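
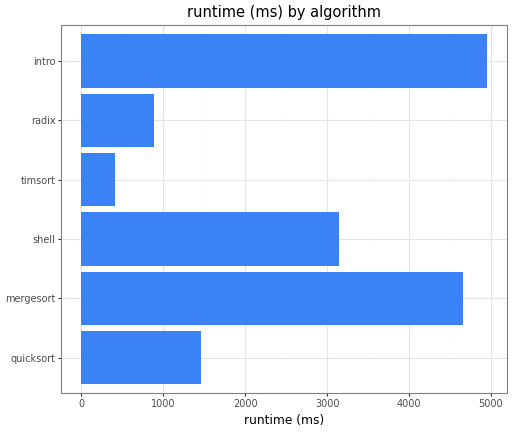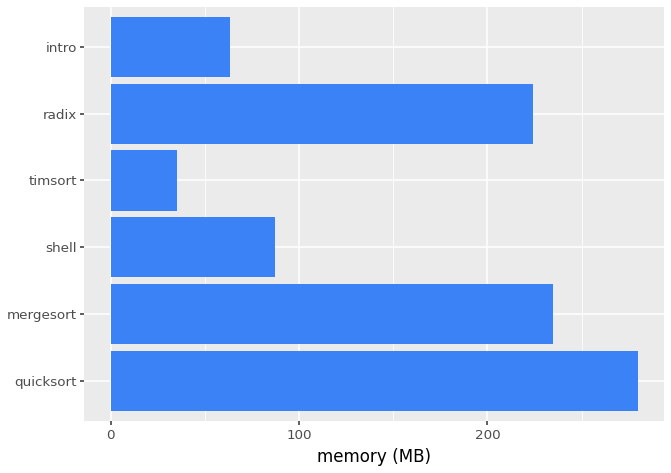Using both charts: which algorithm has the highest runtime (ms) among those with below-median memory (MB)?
Chart 2 median memory (MB) ≈ 150; below-median algorithms: shell, timsort, intro. Among those, intro has the highest runtime (ms) (≈ 5000).

intro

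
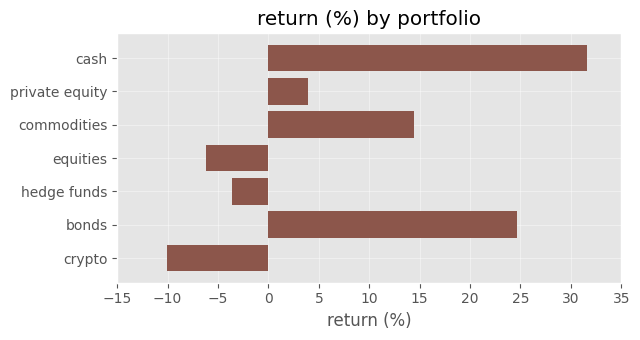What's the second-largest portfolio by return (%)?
Top 3: cash ≈ 30, bonds ≈ 25, commodities ≈ 15.

bonds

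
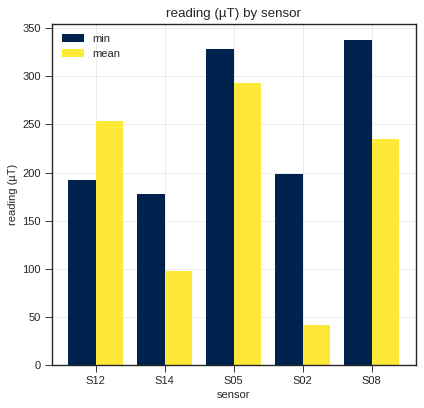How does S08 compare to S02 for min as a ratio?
≈ 1.75×

S08 ≈ 350, S02 ≈ 200; 350/200 ≈ 1.75.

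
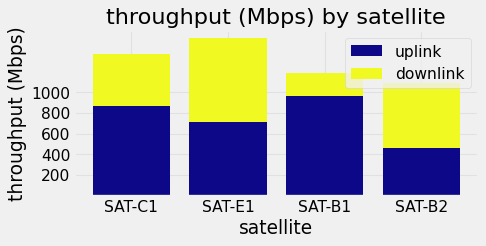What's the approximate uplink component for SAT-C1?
uplink top ≈ 800, bottom ≈ 0; segment ≈ 800.

≈ 800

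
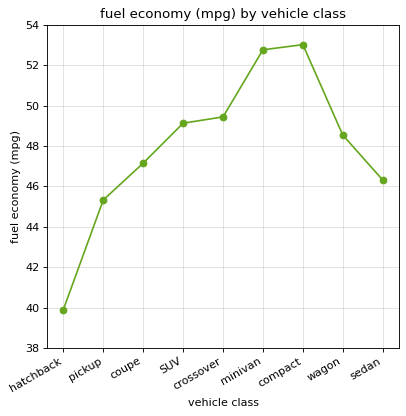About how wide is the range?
≈ 14

Max compact ≈ 54, min hatchback ≈ 40; range ≈ 14.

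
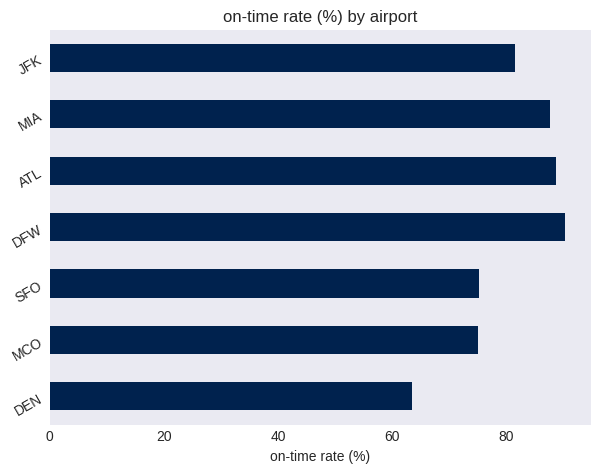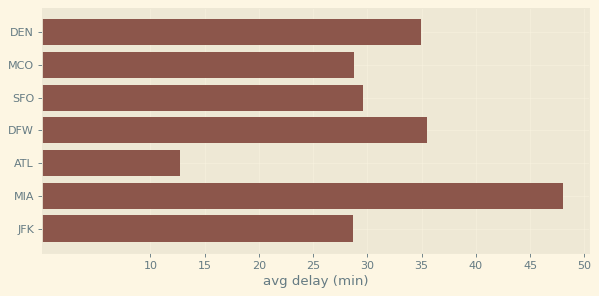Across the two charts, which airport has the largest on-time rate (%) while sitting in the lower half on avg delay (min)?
Chart 2 median avg delay (min) ≈ 30; below-median airports: MCO, ATL, JFK. Among those, ATL has the highest on-time rate (%) (≈ 90).

ATL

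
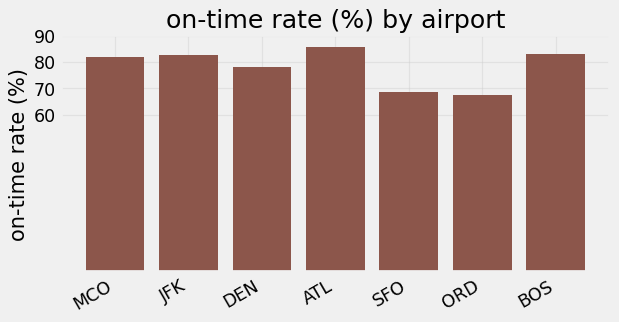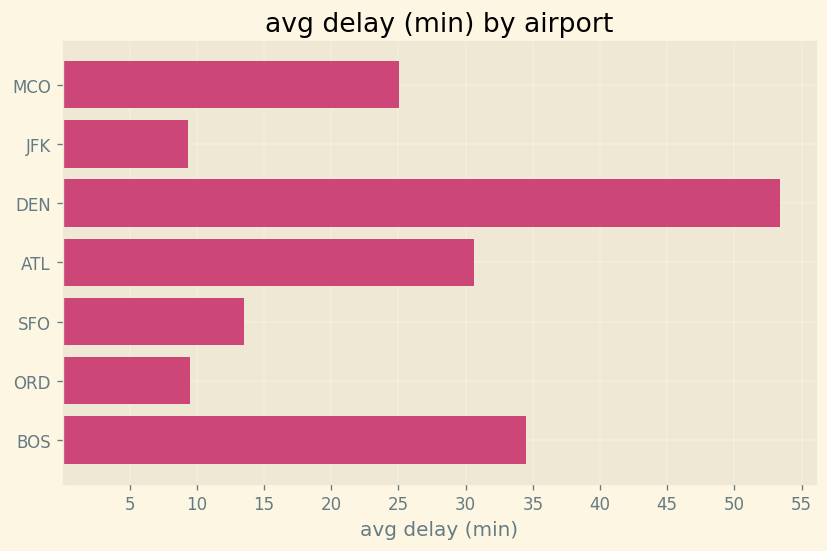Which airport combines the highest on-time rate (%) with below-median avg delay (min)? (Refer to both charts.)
JFK

Chart 2 median avg delay (min) ≈ 25; below-median airports: JFK, SFO, ORD. Among those, JFK has the highest on-time rate (%) (≈ 80).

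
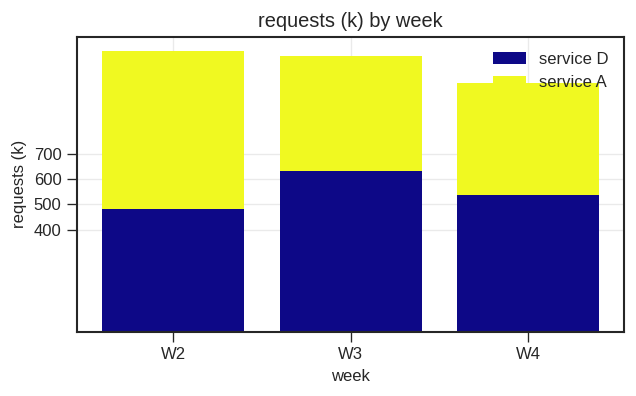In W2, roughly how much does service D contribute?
≈ 500

service D top ≈ 500, bottom ≈ 0; segment ≈ 500.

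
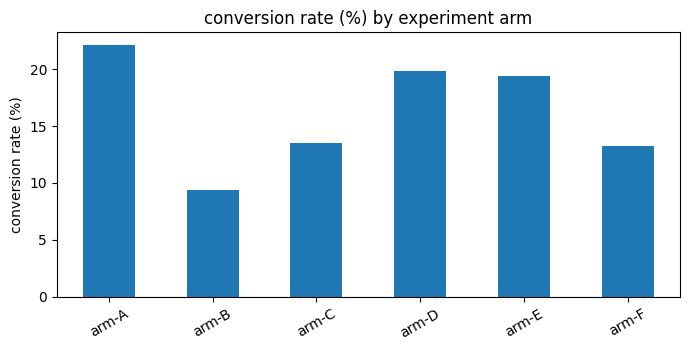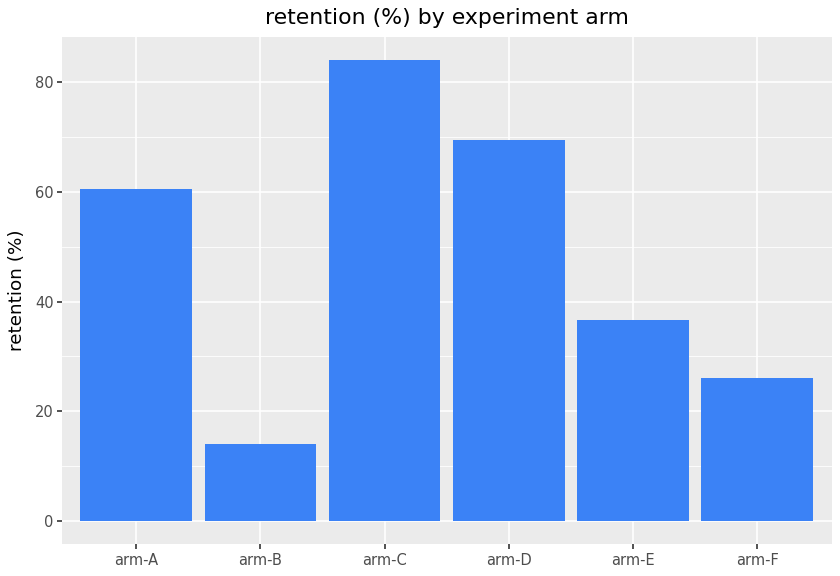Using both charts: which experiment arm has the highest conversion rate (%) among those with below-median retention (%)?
Chart 2 median retention (%) ≈ 50; below-median experiment arms: arm-B, arm-E, arm-F. Among those, arm-E has the highest conversion rate (%) (≈ 20).

arm-E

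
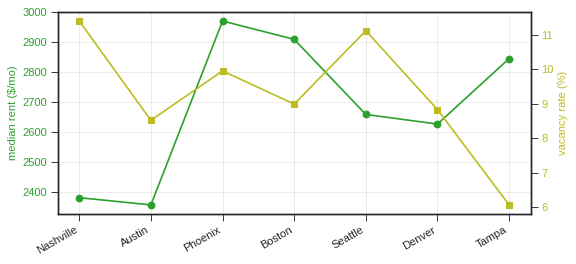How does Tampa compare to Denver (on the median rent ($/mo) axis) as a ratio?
Tampa ≈ 2800, Denver ≈ 2600; 2800/2600 ≈ 1.08.

≈ 1.08×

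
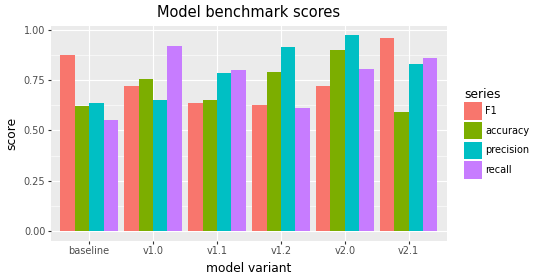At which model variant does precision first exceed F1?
v1.0: precision ≈ 0.6 vs F1 ≈ 0.7 (not yet); v1.1: precision ≈ 0.8 vs F1 ≈ 0.6 (first crossover).

v1.1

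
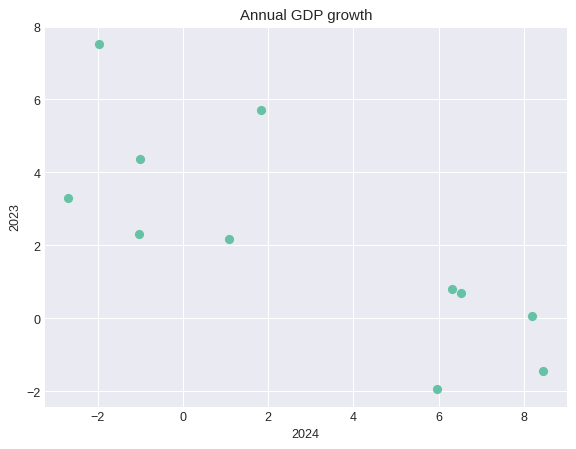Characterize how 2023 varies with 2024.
Points are negatively correlated; strong (|r| ≈ 0.8).

negative, strong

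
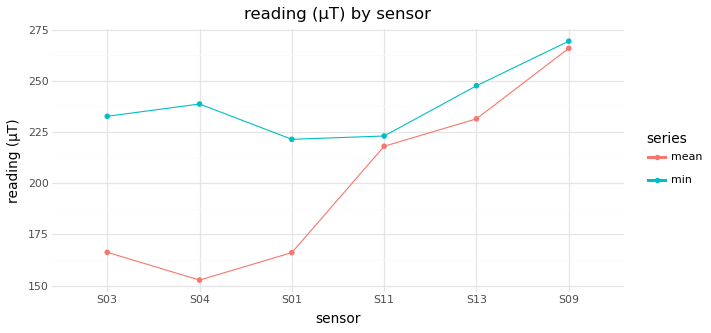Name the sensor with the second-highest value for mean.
S13

Top 3 for mean: S09 ≈ 270, S13 ≈ 230, S11 ≈ 220.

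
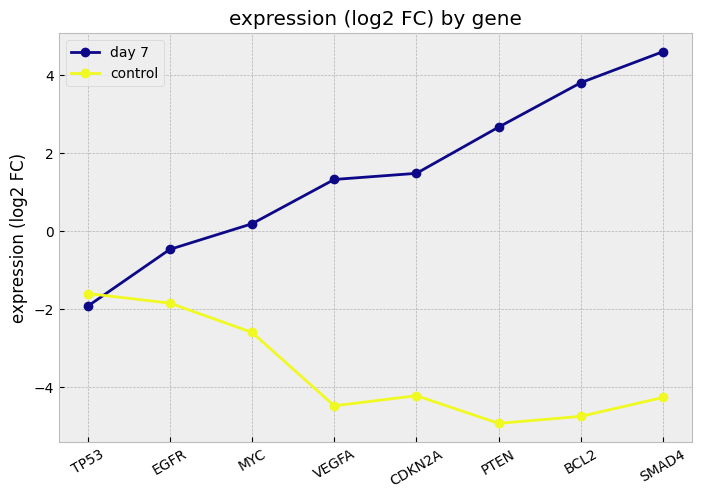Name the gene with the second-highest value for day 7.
BCL2

Top 3 for day 7: SMAD4 ≈ 5, BCL2 ≈ 4, PTEN ≈ 3.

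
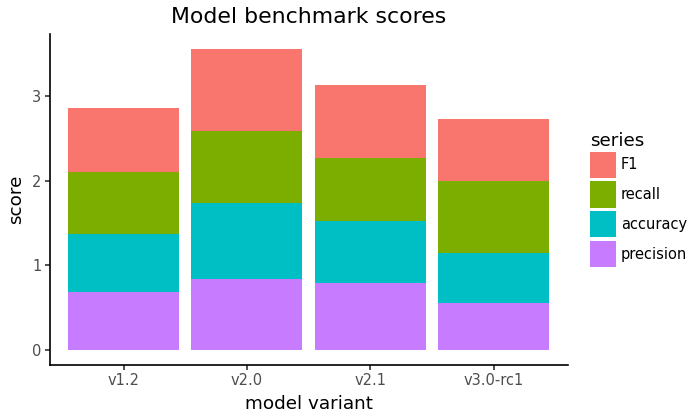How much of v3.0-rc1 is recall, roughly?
recall top ≈ 2.0, bottom ≈ 1.0; segment ≈ 1.0.

≈ 1.0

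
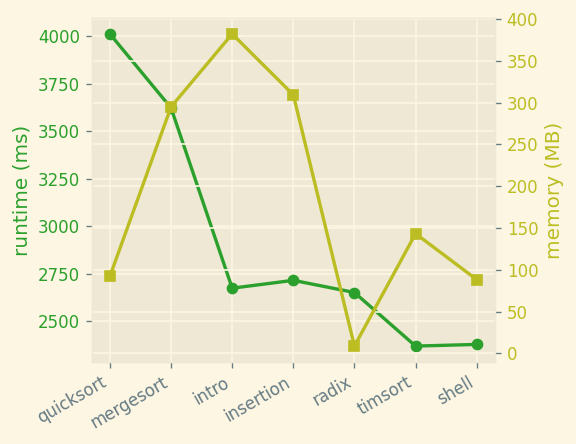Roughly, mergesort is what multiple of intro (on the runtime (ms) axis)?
mergesort ≈ 3600, intro ≈ 2600; 3600/2600 ≈ 1.38.

≈ 1.38×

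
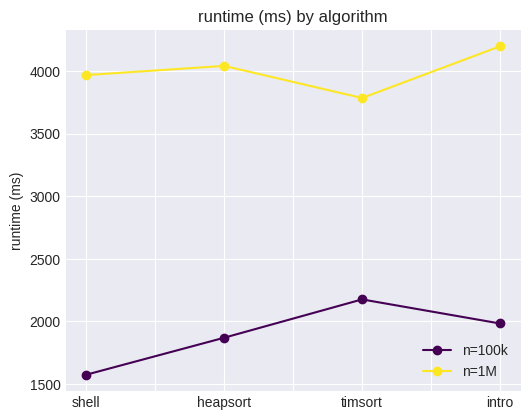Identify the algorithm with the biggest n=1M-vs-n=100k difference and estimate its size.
shell, ≈ 2500 ms

shell: n=1M ≈ 4000, n=100k ≈ 1500 → gap ≈ 2500. Next-largest (intro) is only ≈ 2000.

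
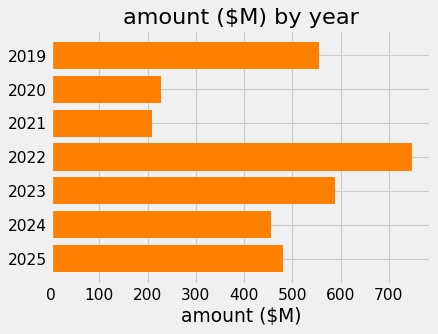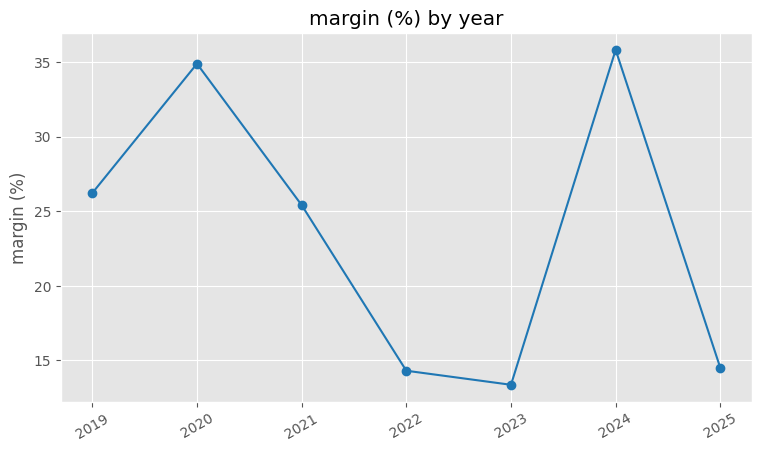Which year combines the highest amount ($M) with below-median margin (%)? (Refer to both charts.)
2022

Chart 2 median margin (%) ≈ 25; below-median years: 2022, 2023, 2025. Among those, 2022 has the highest amount ($M) (≈ 700).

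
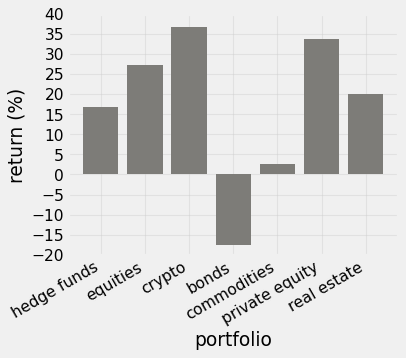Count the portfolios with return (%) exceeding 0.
6

Above 0: hedge funds, equities, crypto, commodities, private equity, real estate.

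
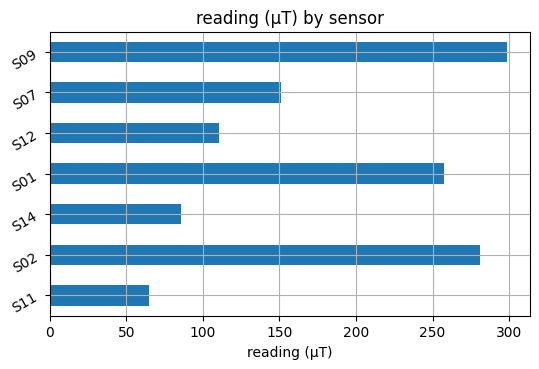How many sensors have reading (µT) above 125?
4

Above 125: S02, S01, S07, S09.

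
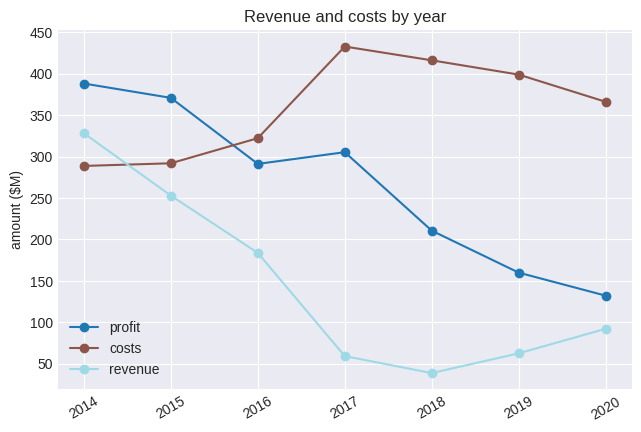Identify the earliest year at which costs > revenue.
2015

2014: costs ≈ 300 vs revenue ≈ 350 (not yet); 2015: costs ≈ 300 vs revenue ≈ 250 (first crossover).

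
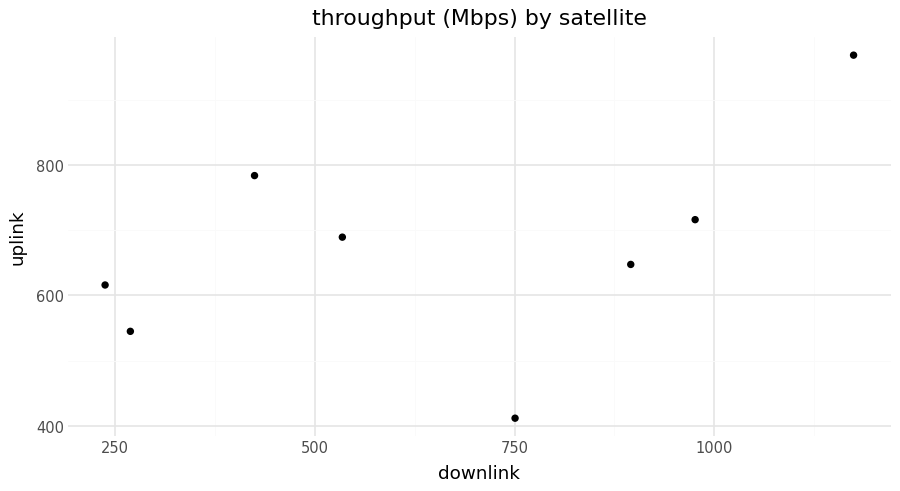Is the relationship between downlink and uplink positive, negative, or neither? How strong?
positive, moderate

Points are positively correlated; moderate (|r| ≈ 0.5).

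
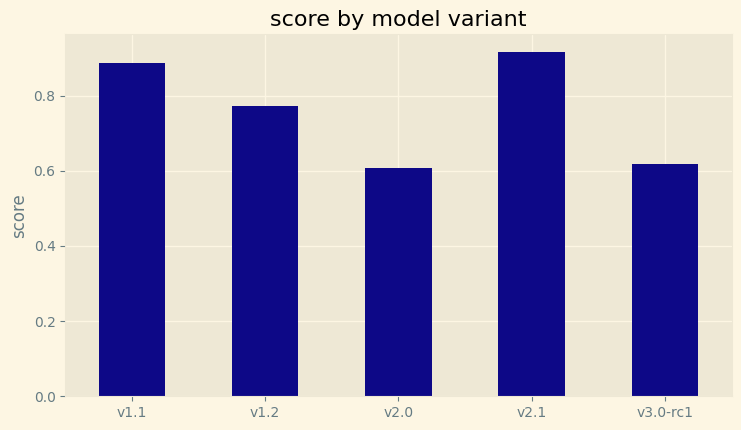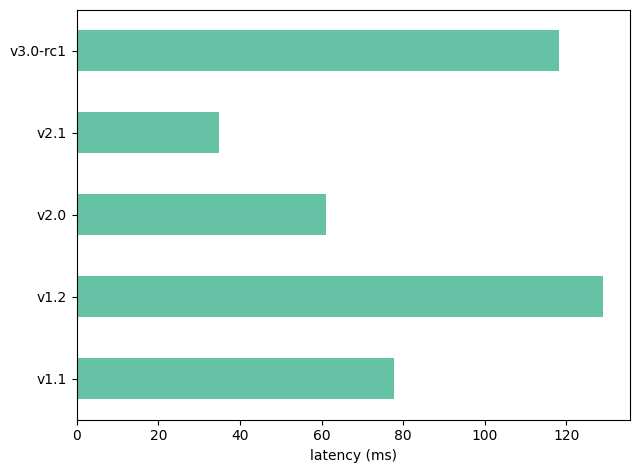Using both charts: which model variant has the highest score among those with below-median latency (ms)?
v2.1

Chart 2 median latency (ms) ≈ 80; below-median model variants: v2.0, v2.1. Among those, v2.1 has the highest score (≈ 0.9).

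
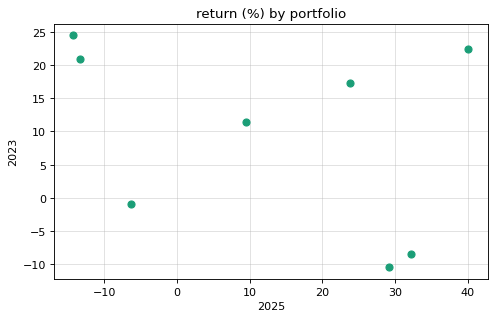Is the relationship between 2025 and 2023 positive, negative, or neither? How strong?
negative, weak

Points are negatively correlated; weak (|r| ≈ 0.3).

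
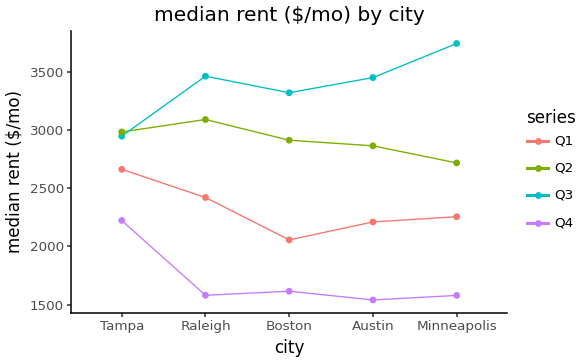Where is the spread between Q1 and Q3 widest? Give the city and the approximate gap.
Minneapolis: Q1 ≈ 2200, Q3 ≈ 3800 → gap ≈ 1600. Next-largest (Boston) is only ≈ 1400.

Minneapolis, ≈ 1600 $/mo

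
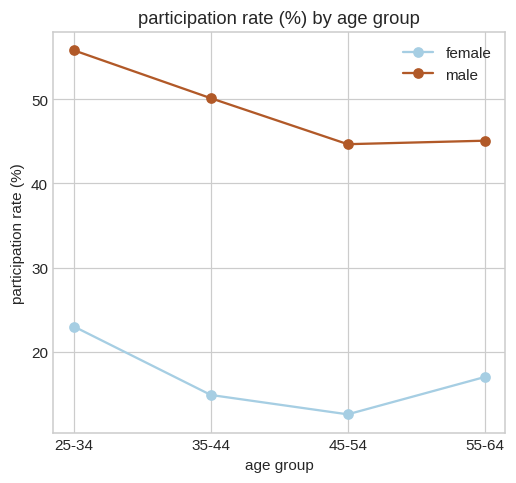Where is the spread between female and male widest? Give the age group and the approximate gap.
35-44: female ≈ 15, male ≈ 50 → gap ≈ 35. Next-largest (25-34) is only ≈ 30.

35-44, ≈ 35 %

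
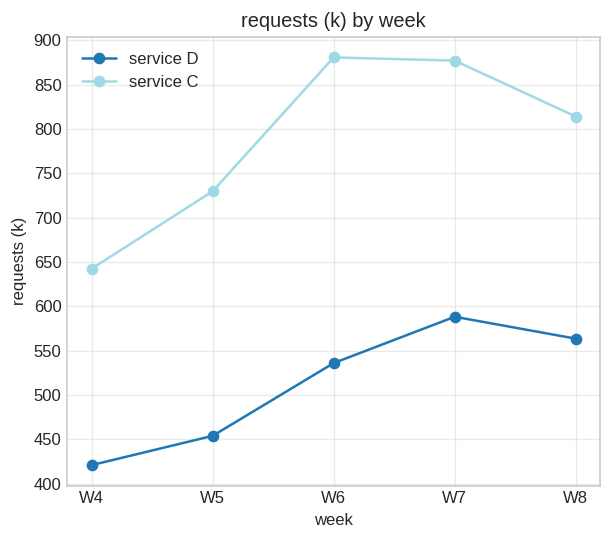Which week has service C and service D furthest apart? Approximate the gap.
W6: service C ≈ 900, service D ≈ 550 → gap ≈ 350. Next-largest (W7) is only ≈ 300.

W6, ≈ 350 k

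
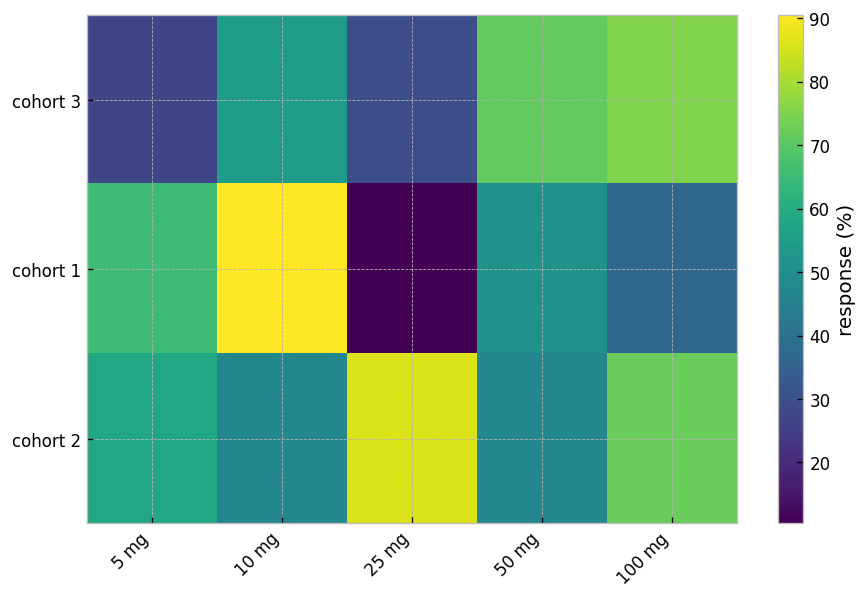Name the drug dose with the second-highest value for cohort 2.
Top 3 for cohort 2: 25 mg ≈ 90, 100 mg ≈ 70, 5 mg ≈ 60.

100 mg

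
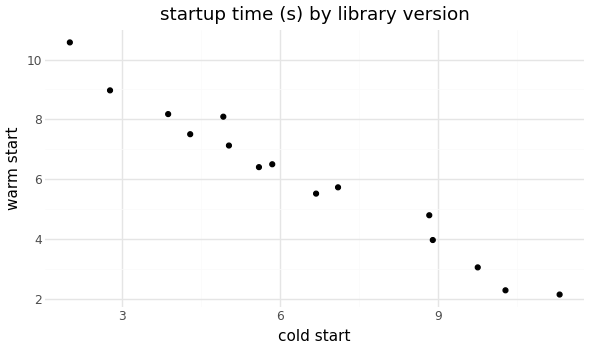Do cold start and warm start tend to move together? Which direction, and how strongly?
Points are negatively correlated; strong (|r| ≈ 1.0).

negative, strong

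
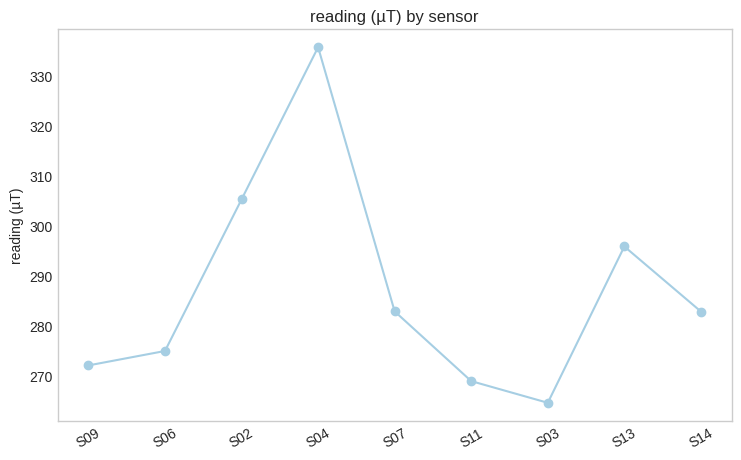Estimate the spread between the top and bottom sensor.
Max S04 ≈ 340, min S03 ≈ 260; range ≈ 80.

≈ 80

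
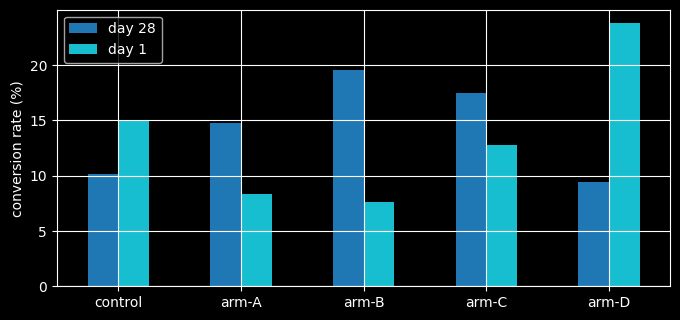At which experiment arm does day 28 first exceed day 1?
arm-A

control: day 28 ≈ 10 vs day 1 ≈ 14 (not yet); arm-A: day 28 ≈ 14 vs day 1 ≈ 8 (first crossover).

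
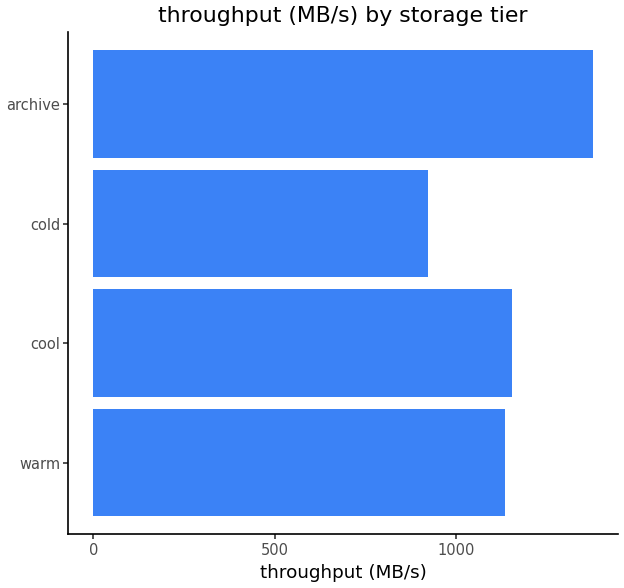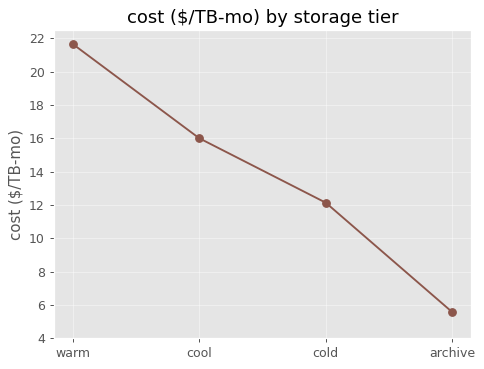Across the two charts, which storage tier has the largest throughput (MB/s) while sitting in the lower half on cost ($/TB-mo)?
archive

Chart 2 median cost ($/TB-mo) ≈ 14; below-median storage tiers: cold, archive. Among those, archive has the highest throughput (MB/s) (≈ 1400).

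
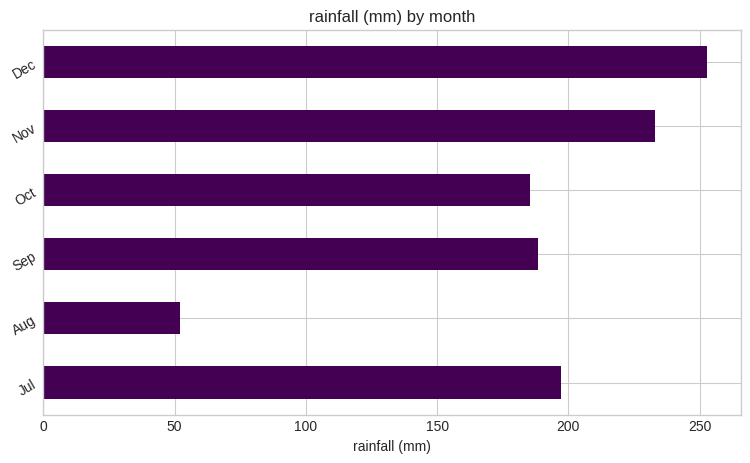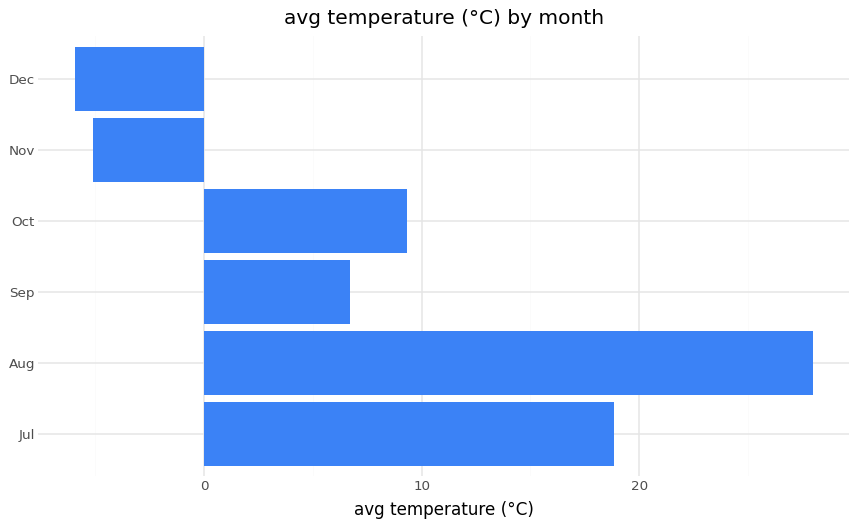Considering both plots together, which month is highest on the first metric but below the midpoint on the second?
Dec

Chart 2 median avg temperature (°C) ≈ 10; below-median months: Sep, Nov, Dec. Among those, Dec has the highest rainfall (mm) (≈ 250).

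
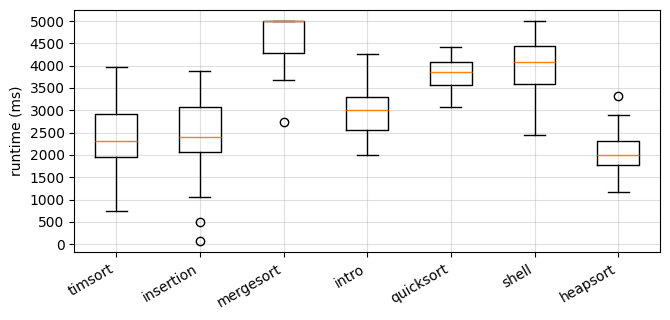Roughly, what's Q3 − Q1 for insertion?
≈ 1000

Q3 ≈ 3000, Q1 ≈ 2000; IQR ≈ 1000.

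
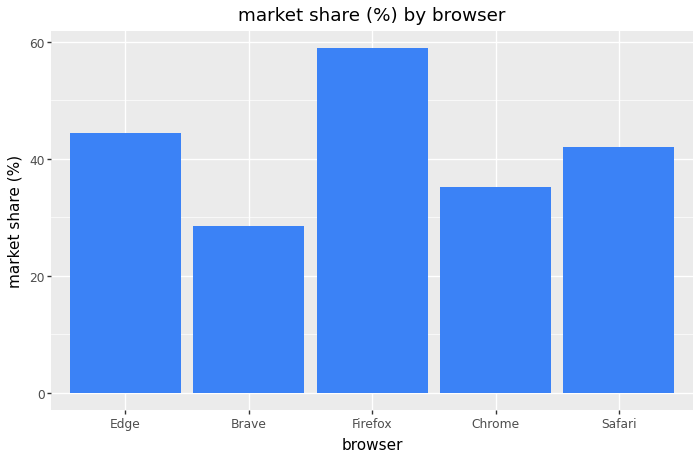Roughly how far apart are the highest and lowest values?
≈ 30

Max Firefox ≈ 60, min Brave ≈ 30; range ≈ 30.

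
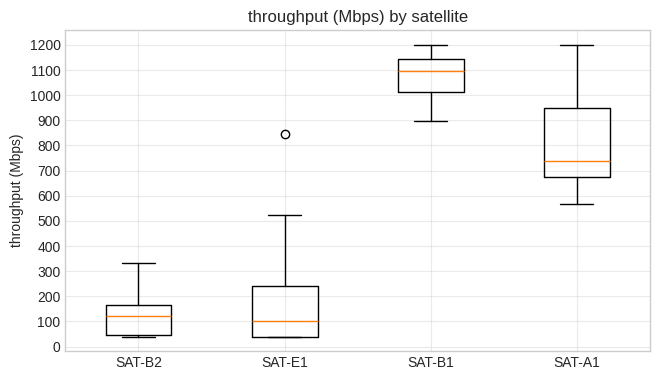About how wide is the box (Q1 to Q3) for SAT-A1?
Q3 ≈ 1000, Q1 ≈ 700; IQR ≈ 300.

≈ 300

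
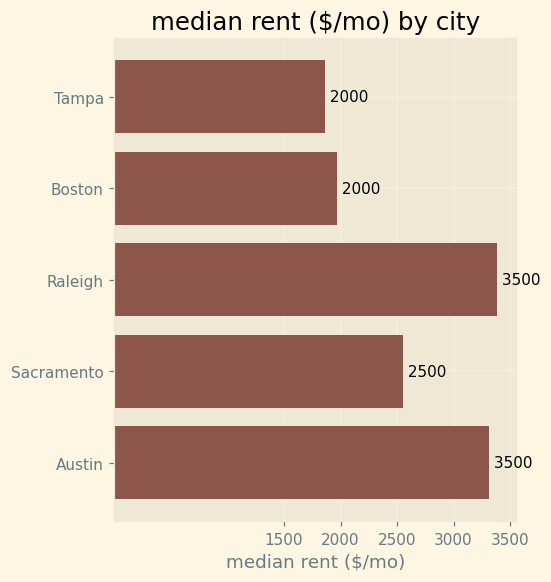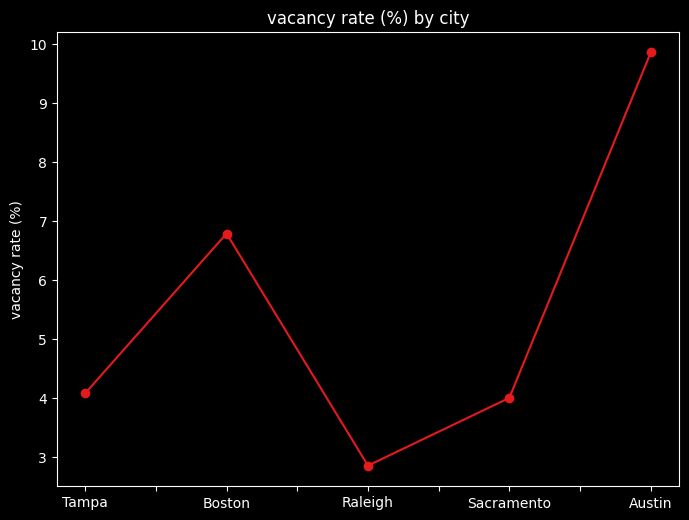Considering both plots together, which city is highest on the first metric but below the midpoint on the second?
Chart 2 median vacancy rate (%) ≈ 4; below-median cities: Raleigh, Sacramento. Among those, Raleigh has the highest median rent ($/mo) (≈ 3500).

Raleigh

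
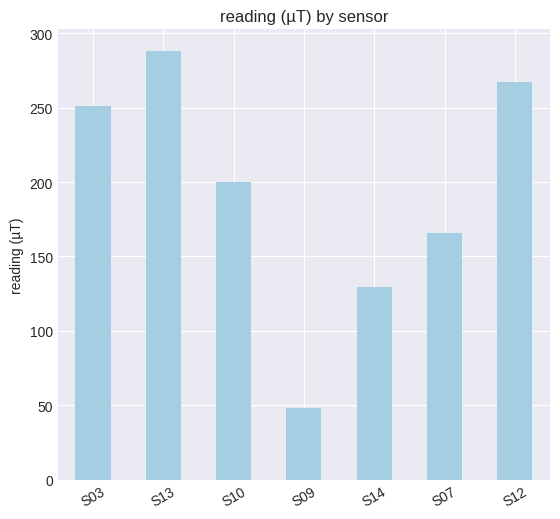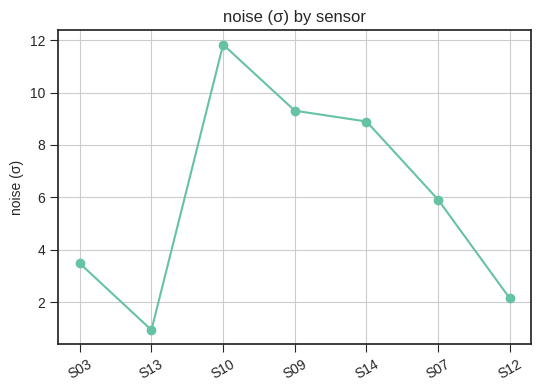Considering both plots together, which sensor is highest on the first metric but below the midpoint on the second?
S13

Chart 2 median noise (σ) ≈ 6; below-median sensors: S03, S13, S12. Among those, S13 has the highest reading (µT) (≈ 300).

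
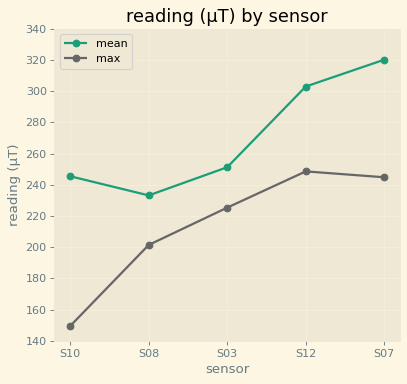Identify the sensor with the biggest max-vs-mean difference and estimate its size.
S10, ≈ 100 µT

S10: max ≈ 140, mean ≈ 240 → gap ≈ 100. Next-largest (S07) is only ≈ 80.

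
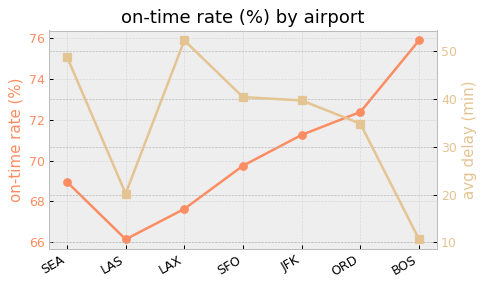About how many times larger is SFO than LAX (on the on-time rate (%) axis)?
SFO ≈ 70, LAX ≈ 68; 70/68 ≈ 1.03.

≈ 1.03×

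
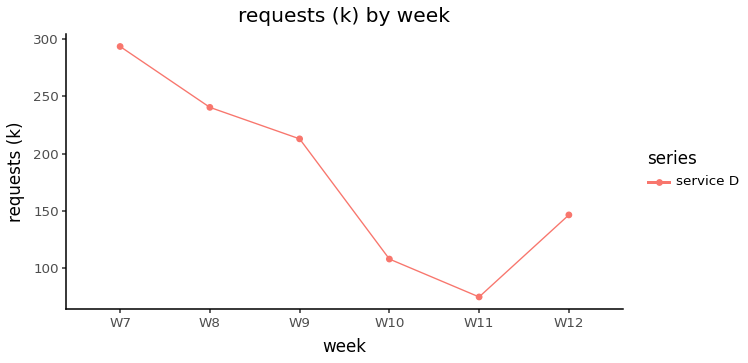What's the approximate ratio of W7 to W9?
≈ 1.36×

W7 ≈ 300, W9 ≈ 220; 300/220 ≈ 1.36.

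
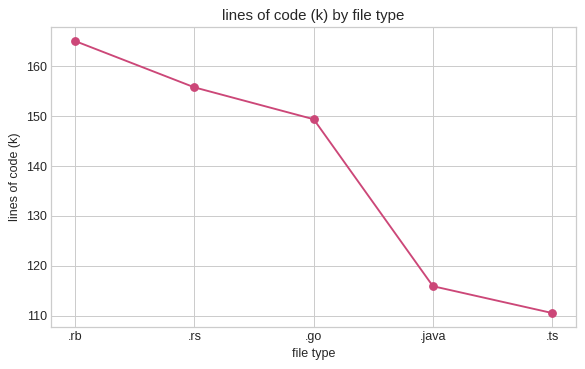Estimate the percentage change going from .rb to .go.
.rb ≈ 165, .go ≈ 150; (150 − 165) / 165 ≈ -9.1%.

≈ -9.1%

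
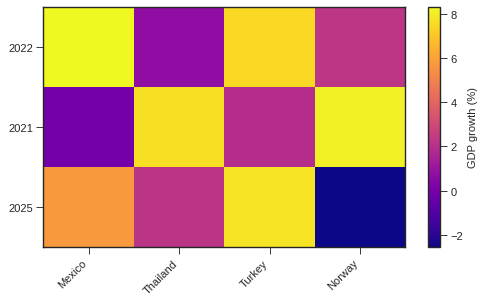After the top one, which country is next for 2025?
Mexico

Top 3 for 2025: Turkey ≈ 8, Mexico ≈ 6, Thailand ≈ 2.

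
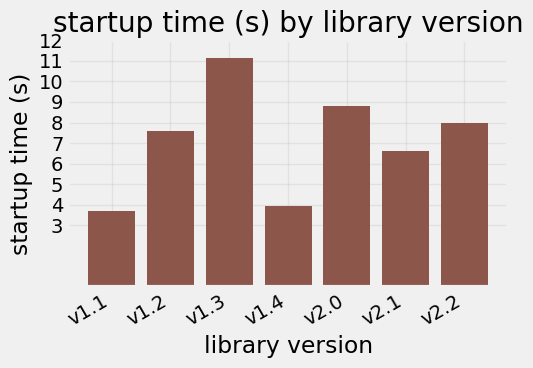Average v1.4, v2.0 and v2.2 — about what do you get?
≈ 7

(4 + 9 + 8) / 3 ≈ 7.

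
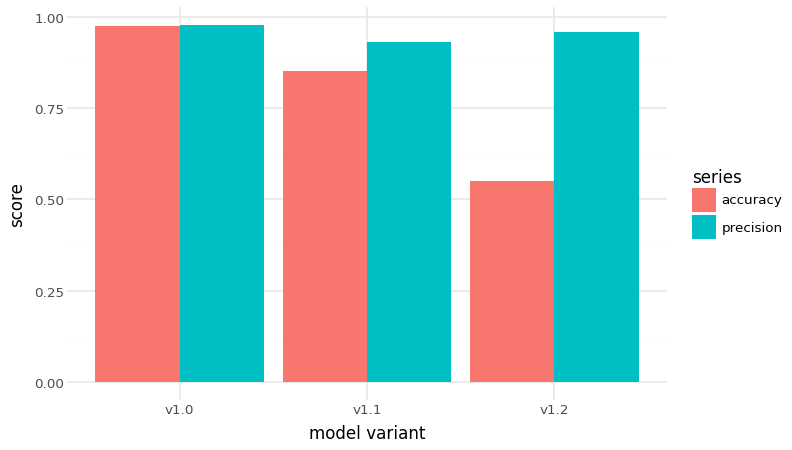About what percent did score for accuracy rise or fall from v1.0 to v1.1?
v1.0 ≈ 1.0, v1.1 ≈ 0.9; (0.9 − 1.0) / 1.0 ≈ -10%.

≈ -10%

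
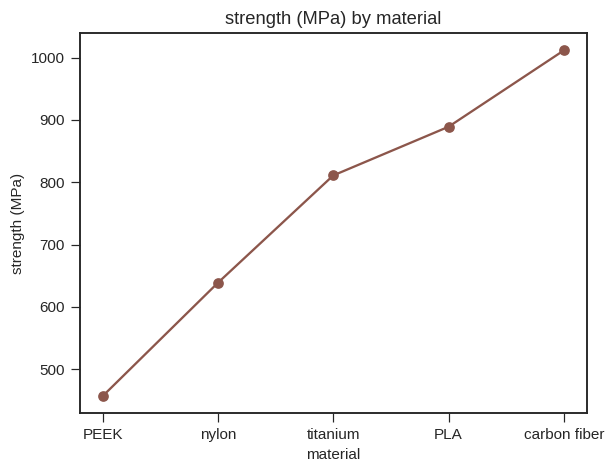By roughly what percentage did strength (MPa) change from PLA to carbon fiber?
PLA ≈ 900, carbon fiber ≈ 1000; (1000 − 900) / 900 ≈ +11.1%.

≈ +11.1%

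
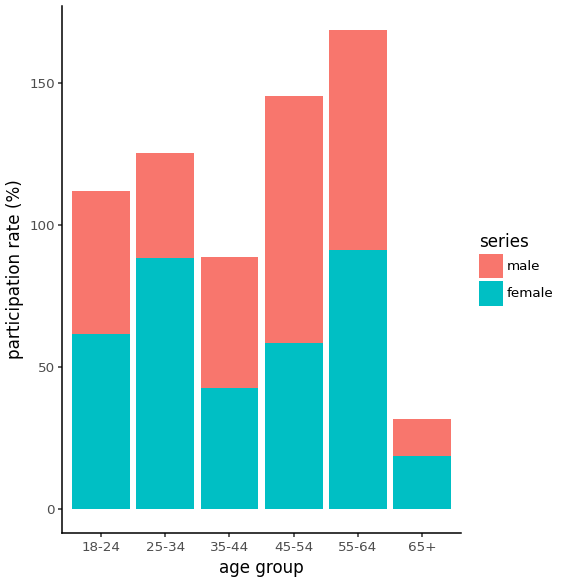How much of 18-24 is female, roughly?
≈ 60

female top ≈ 60, bottom ≈ 0; segment ≈ 60.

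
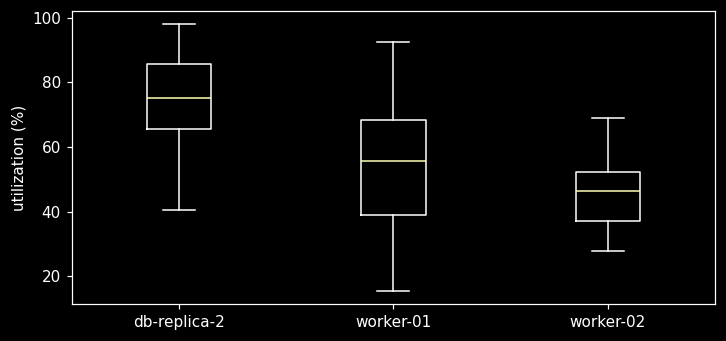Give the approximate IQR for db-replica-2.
≈ 20

Q3 ≈ 86, Q1 ≈ 66; IQR ≈ 20.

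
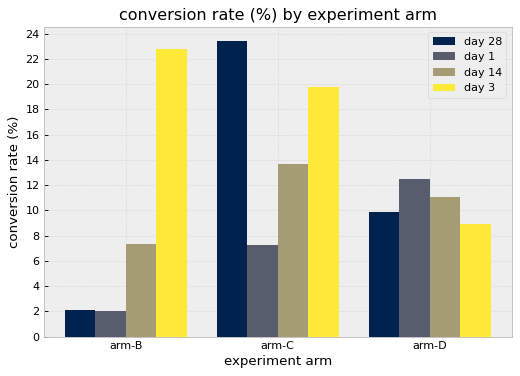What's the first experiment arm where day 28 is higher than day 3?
arm-B: day 28 ≈ 2 vs day 3 ≈ 22 (not yet); arm-C: day 28 ≈ 24 vs day 3 ≈ 20 (first crossover).

arm-C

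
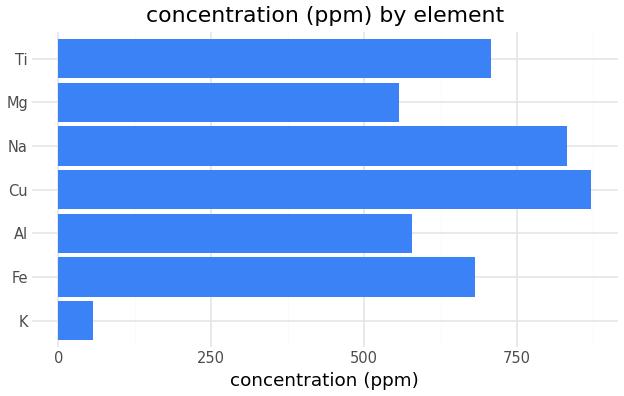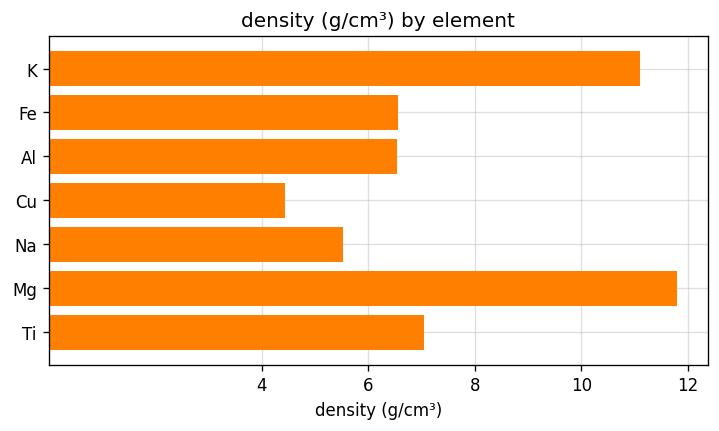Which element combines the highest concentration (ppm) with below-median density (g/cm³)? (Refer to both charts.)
Cu

Chart 2 median density (g/cm³) ≈ 6; below-median elements: Al, Cu, Na. Among those, Cu has the highest concentration (ppm) (≈ 900).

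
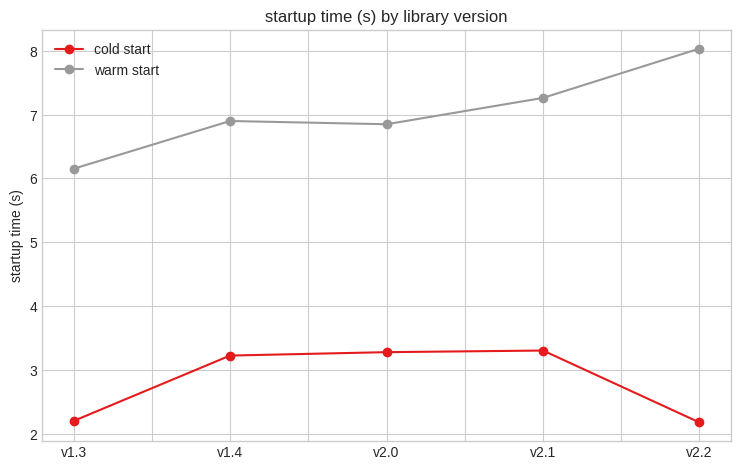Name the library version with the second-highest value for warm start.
v2.1

Top 3 for warm start: v2.2 ≈ 8.0, v2.1 ≈ 7.5, v1.4 ≈ 7.0.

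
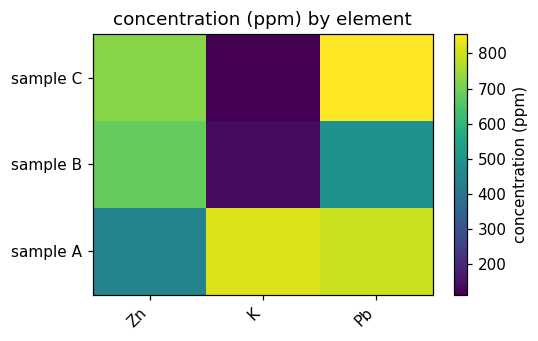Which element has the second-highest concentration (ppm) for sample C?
Zn

Top 3 for sample C: Pb ≈ 900, Zn ≈ 700, K ≈ 100.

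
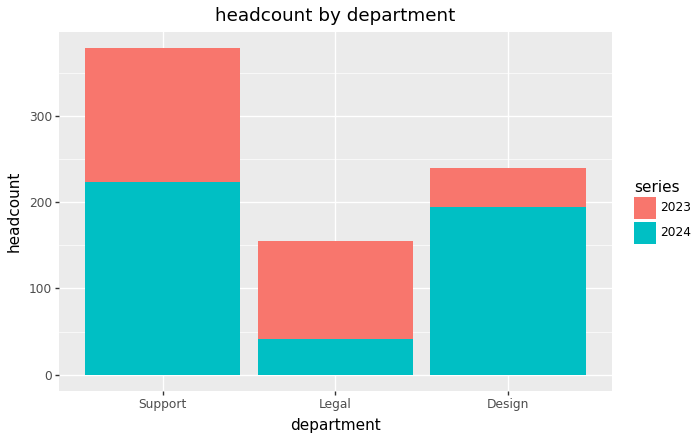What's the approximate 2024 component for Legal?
≈ 50

2024 top ≈ 50, bottom ≈ 0; segment ≈ 50.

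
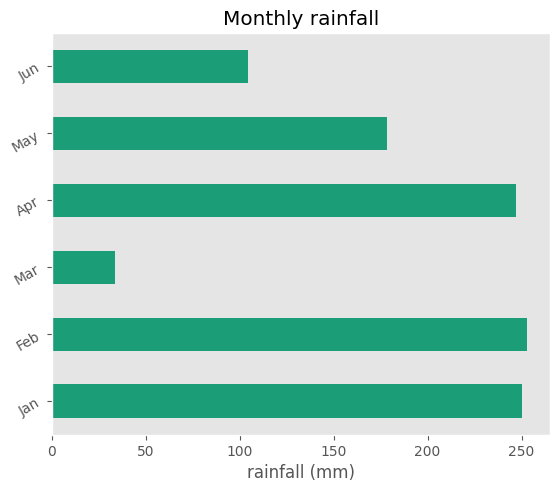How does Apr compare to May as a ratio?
Apr ≈ 250, May ≈ 175; 250/175 ≈ 1.43.

≈ 1.43×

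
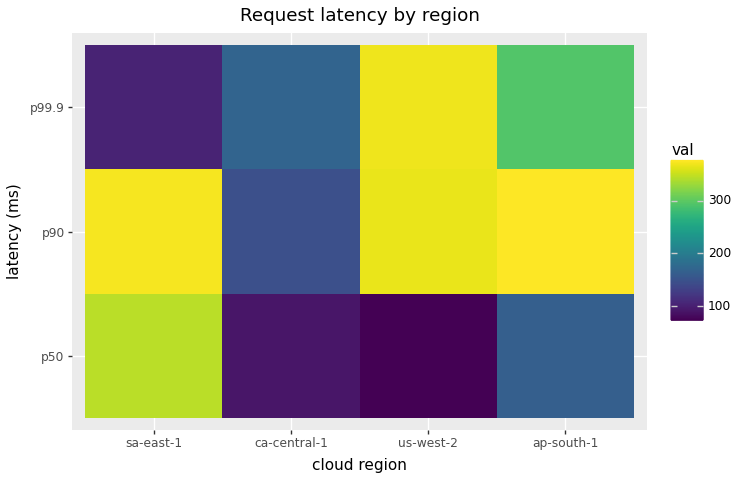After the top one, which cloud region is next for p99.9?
ap-south-1

Top 3 for p99.9: us-west-2 ≈ 350, ap-south-1 ≈ 300, ca-central-1 ≈ 150.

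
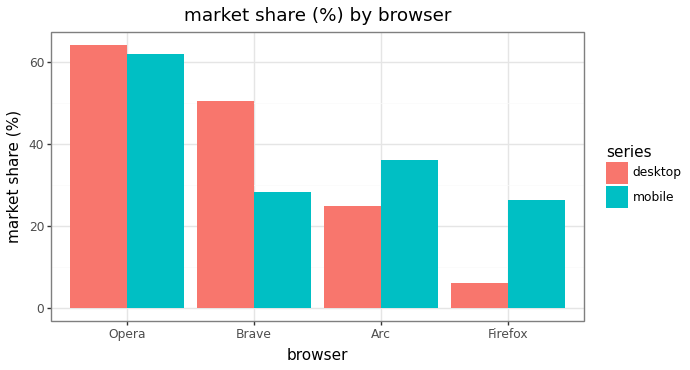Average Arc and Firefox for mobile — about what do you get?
≈ 35

(40 + 30) / 2 ≈ 35.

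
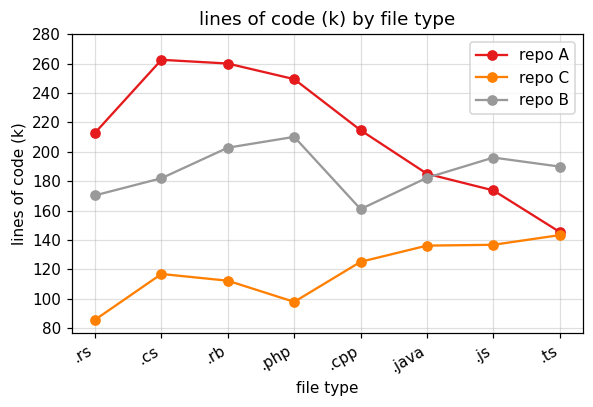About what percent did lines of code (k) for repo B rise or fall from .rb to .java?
≈ -10%

.rb ≈ 200, .java ≈ 180; (180 − 200) / 200 ≈ -10%.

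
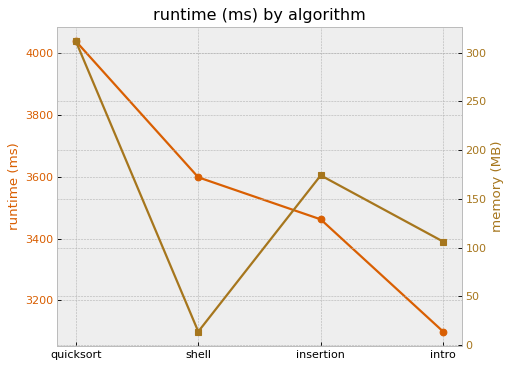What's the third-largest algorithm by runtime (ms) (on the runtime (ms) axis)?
Top 4 (on the runtime (ms) axis): quicksort ≈ 4000, shell ≈ 3600, insertion ≈ 3500, intro ≈ 3100.

insertion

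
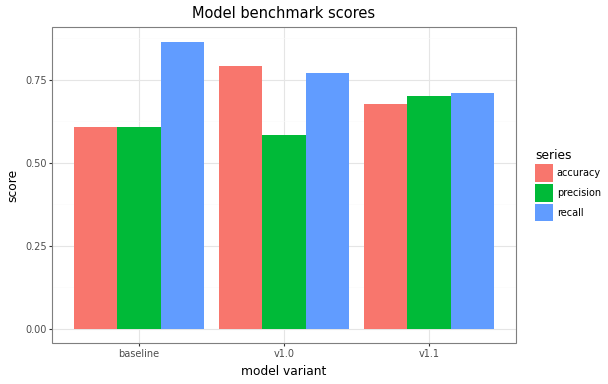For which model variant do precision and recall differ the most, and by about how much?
baseline, ≈ 0.3

baseline: precision ≈ 0.6, recall ≈ 0.9 → gap ≈ 0.3. Next-largest (v1.0) is only ≈ 0.2.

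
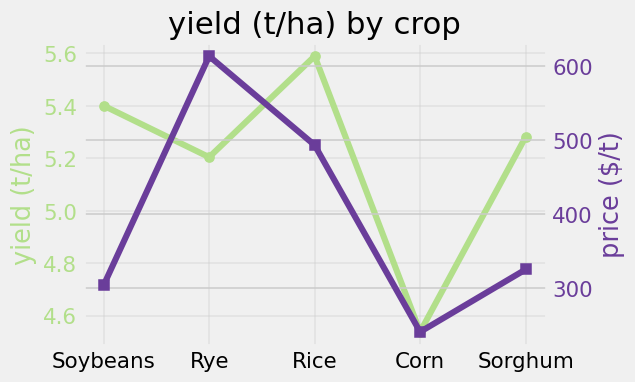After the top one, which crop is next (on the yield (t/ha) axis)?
Top 3 (on the yield (t/ha) axis): Rice ≈ 5.6, Soybeans ≈ 5.4, Sorghum ≈ 5.3.

Soybeans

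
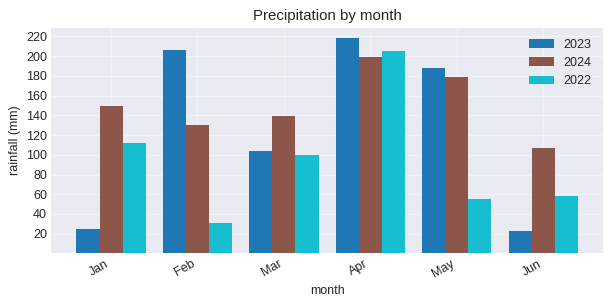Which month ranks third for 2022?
Mar

Top 4 for 2022: Apr ≈ 200, Jan ≈ 120, Mar ≈ 100, Jun ≈ 60.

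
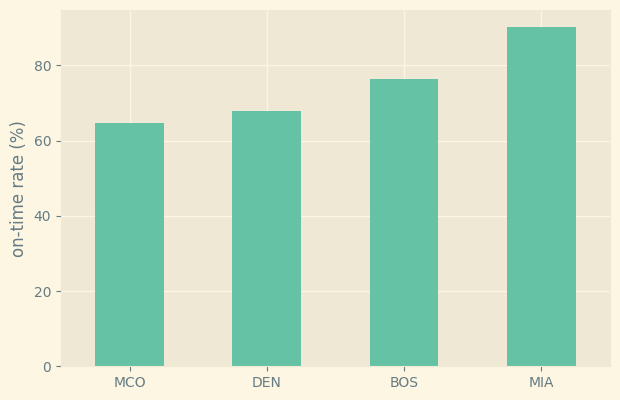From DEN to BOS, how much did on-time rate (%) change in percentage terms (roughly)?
≈ +14.3%

DEN ≈ 70, BOS ≈ 80; (80 − 70) / 70 ≈ +14.3%.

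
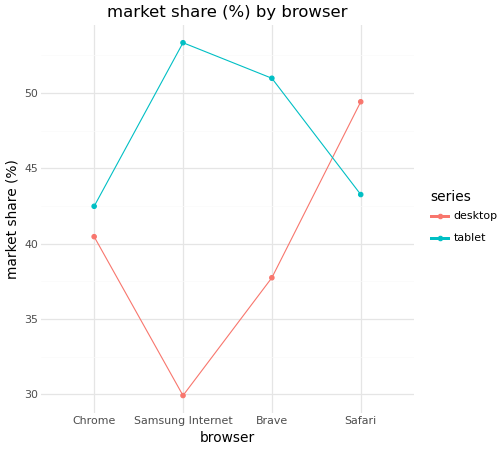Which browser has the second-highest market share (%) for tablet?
Brave

Top 3 for tablet: Samsung Internet ≈ 54, Brave ≈ 50, Safari ≈ 44.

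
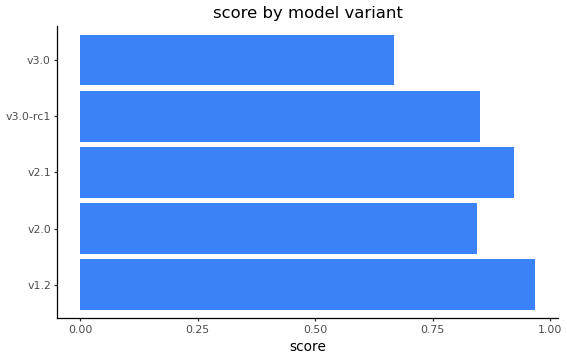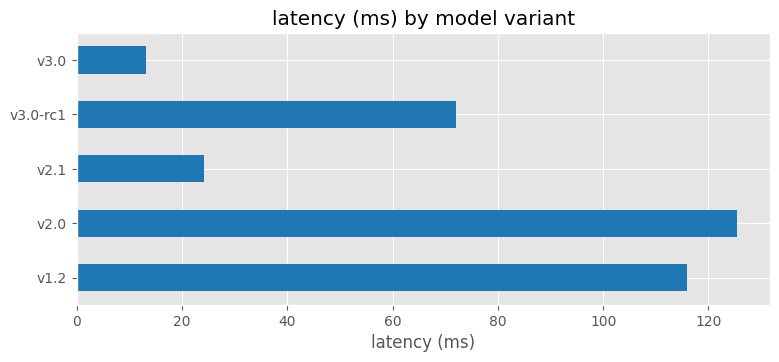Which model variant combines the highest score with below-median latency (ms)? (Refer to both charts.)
v2.1

Chart 2 median latency (ms) ≈ 80; below-median model variants: v2.1, v3.0. Among those, v2.1 has the highest score (≈ 0.9).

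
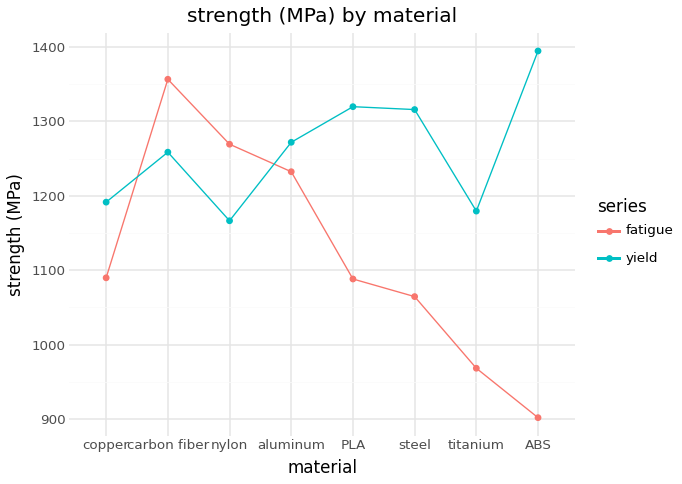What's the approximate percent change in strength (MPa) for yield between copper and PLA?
≈ +8.3%

copper ≈ 1200, PLA ≈ 1300; (1300 − 1200) / 1200 ≈ +8.3%.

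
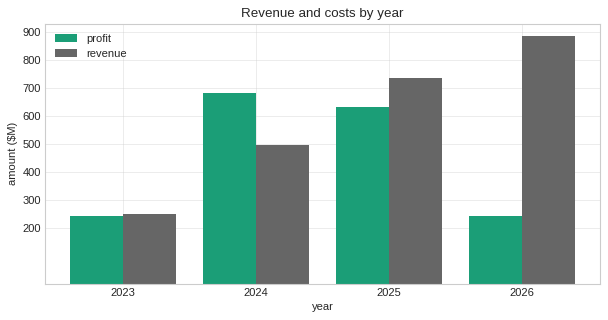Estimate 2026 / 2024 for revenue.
≈ 1.8×

2026 ≈ 900, 2024 ≈ 500; 900/500 ≈ 1.8.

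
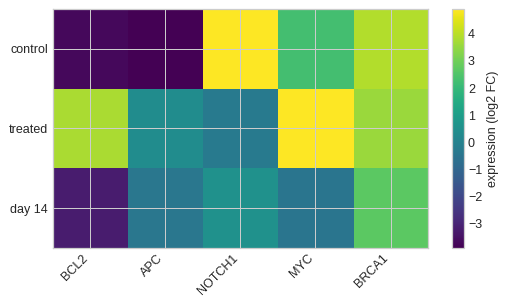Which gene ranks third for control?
MYC

Top 4 for control: NOTCH1 ≈ 5, BRCA1 ≈ 4, MYC ≈ 2, BCL2 ≈ -4.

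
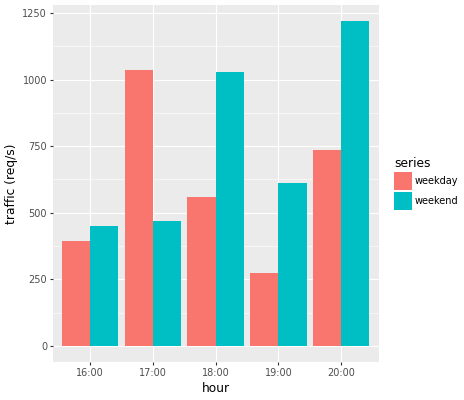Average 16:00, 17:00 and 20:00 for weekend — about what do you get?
≈ 667

(400 + 400 + 1200) / 3 ≈ 667.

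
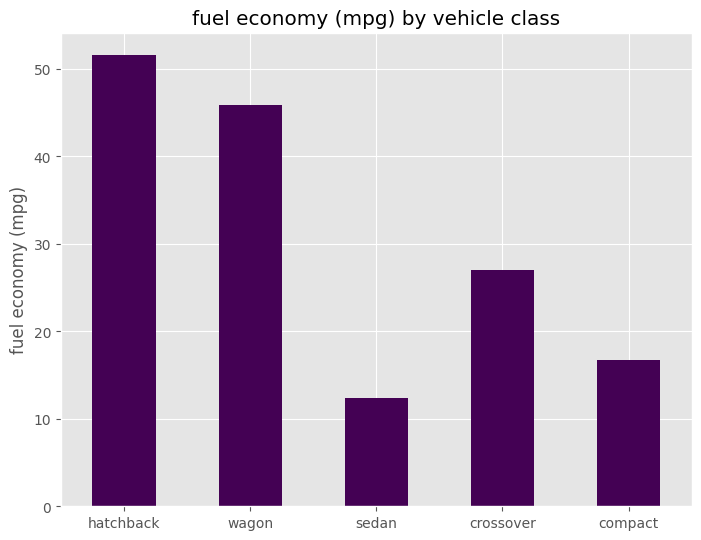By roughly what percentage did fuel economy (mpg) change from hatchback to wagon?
hatchback ≈ 50, wagon ≈ 45; (45 − 50) / 50 ≈ -10%.

≈ -10%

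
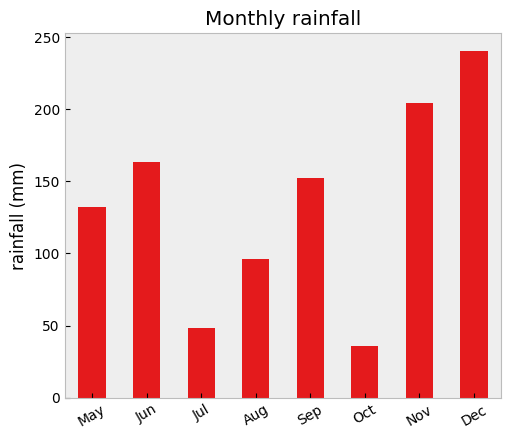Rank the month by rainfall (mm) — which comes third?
Top 4: Dec ≈ 250, Nov ≈ 200, Jun ≈ 175, Sep ≈ 150.

Jun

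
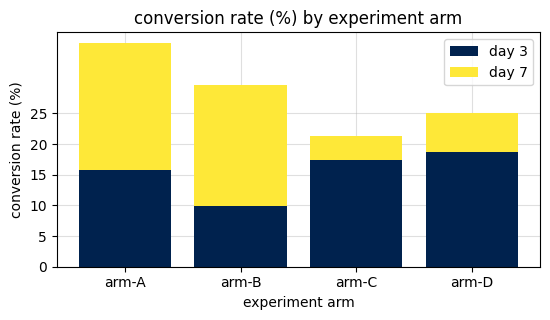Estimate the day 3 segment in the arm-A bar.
day 3 top ≈ 15, bottom ≈ 0; segment ≈ 15.

≈ 15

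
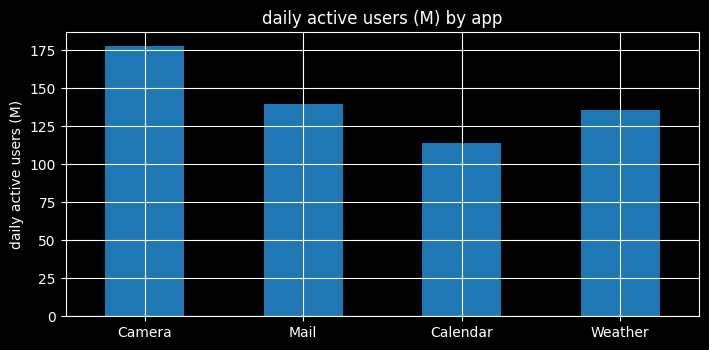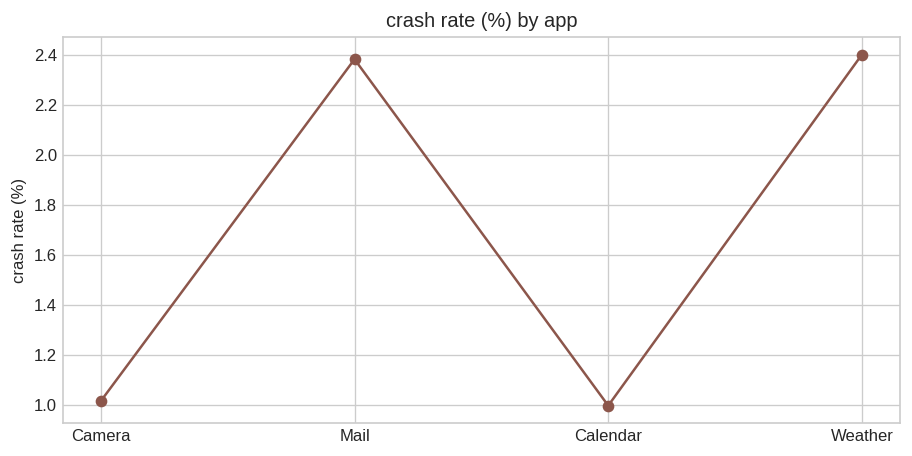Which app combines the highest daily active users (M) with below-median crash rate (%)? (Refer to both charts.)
Chart 2 median crash rate (%) ≈ 1.5; below-median apps: Camera, Calendar. Among those, Camera has the highest daily active users (M) (≈ 180).

Camera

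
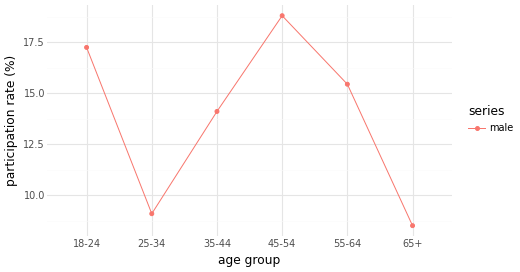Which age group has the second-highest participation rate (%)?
18-24

Top 3: 45-54 ≈ 19, 18-24 ≈ 17, 55-64 ≈ 15.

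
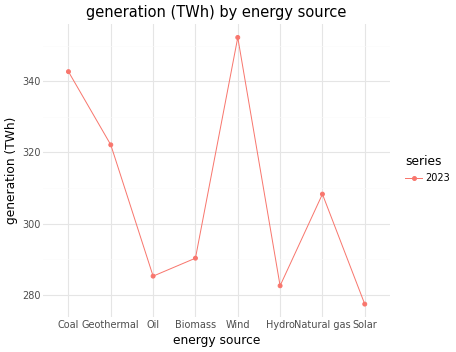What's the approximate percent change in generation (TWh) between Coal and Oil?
Coal ≈ 340, Oil ≈ 290; (290 − 340) / 340 ≈ -14.7%.

≈ -14.7%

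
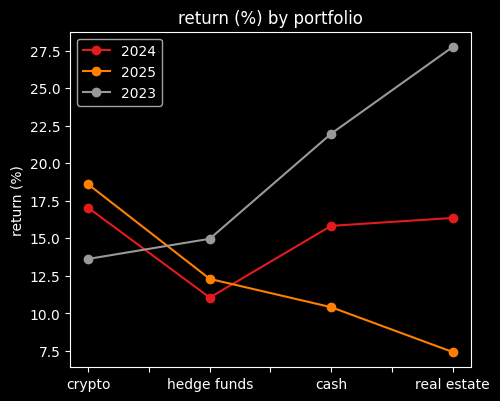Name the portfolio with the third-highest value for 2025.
cash

Top 4 for 2025: crypto ≈ 18, hedge funds ≈ 12, cash ≈ 10, real estate ≈ 8.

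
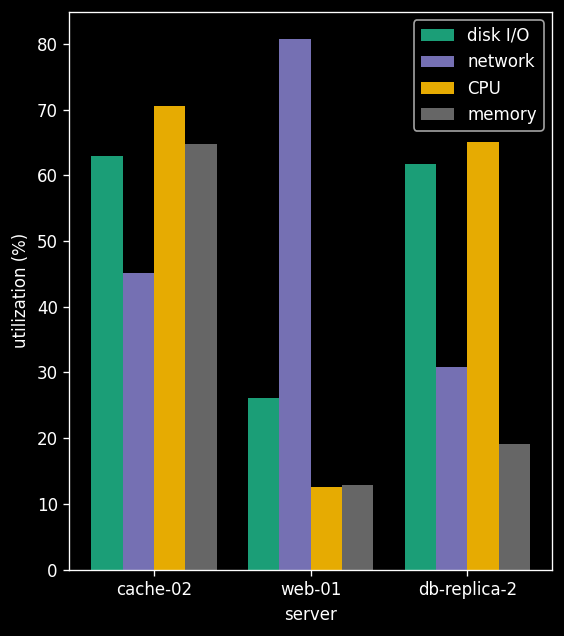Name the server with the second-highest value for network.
cache-02

Top 3 for network: web-01 ≈ 80, cache-02 ≈ 50, db-replica-2 ≈ 30.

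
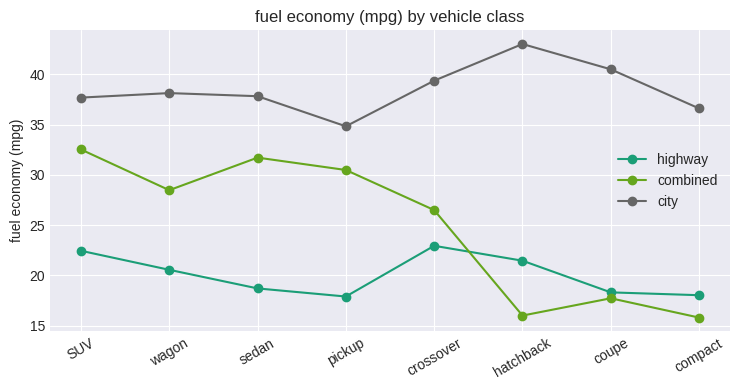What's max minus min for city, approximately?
≈ 10

Max hatchback ≈ 45, min pickup ≈ 35; range ≈ 10.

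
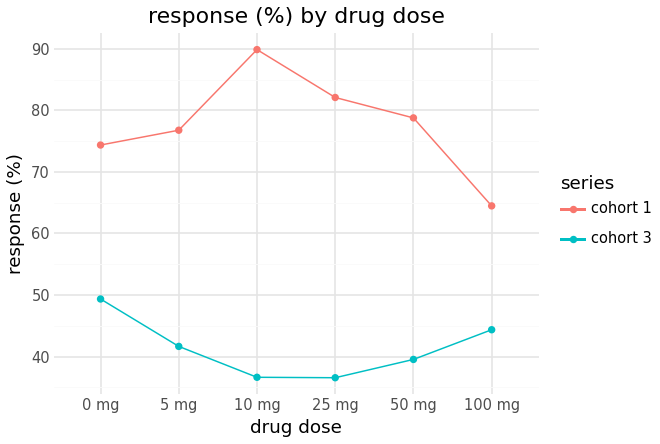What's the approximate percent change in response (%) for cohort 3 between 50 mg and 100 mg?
50 mg ≈ 40, 100 mg ≈ 45; (45 − 40) / 40 ≈ +12.5%.

≈ +12.5%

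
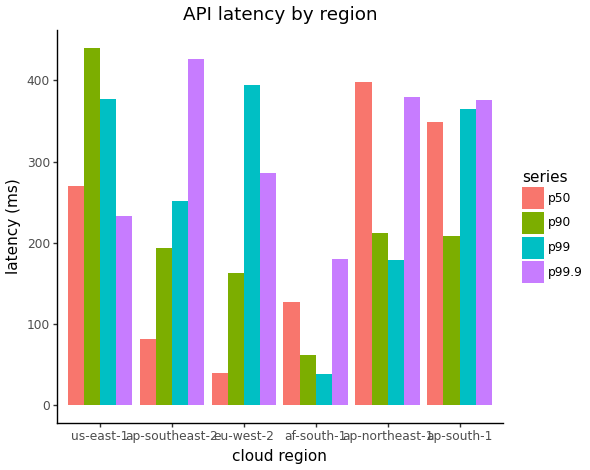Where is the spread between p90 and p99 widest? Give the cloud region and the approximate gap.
eu-west-2: p90 ≈ 150, p99 ≈ 400 → gap ≈ 250. Next-largest (ap-south-1) is only ≈ 150.

eu-west-2, ≈ 250 ms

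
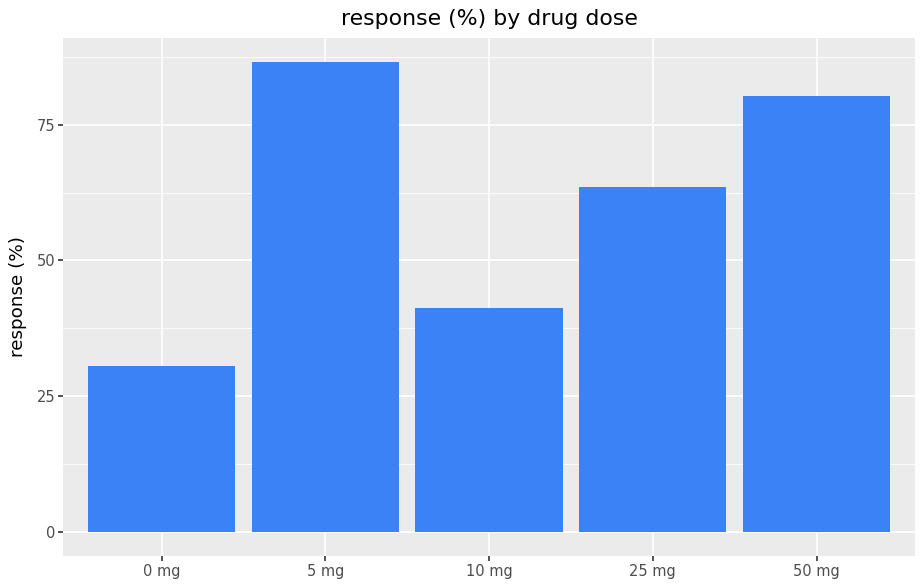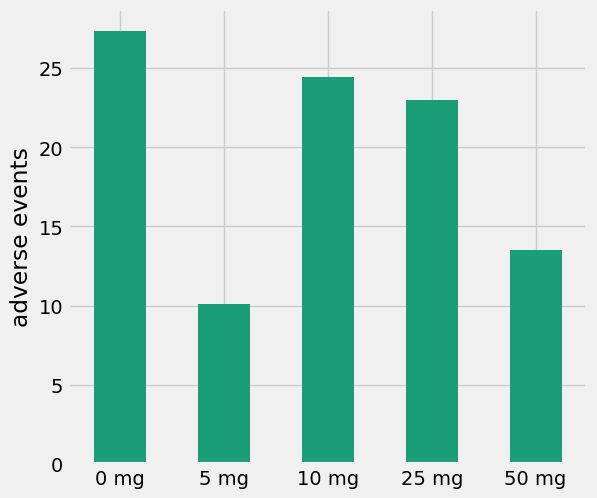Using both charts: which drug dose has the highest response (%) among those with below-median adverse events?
Chart 2 median adverse events ≈ 25; below-median drug doses: 5 mg, 50 mg. Among those, 5 mg has the highest response (%) (≈ 90).

5 mg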